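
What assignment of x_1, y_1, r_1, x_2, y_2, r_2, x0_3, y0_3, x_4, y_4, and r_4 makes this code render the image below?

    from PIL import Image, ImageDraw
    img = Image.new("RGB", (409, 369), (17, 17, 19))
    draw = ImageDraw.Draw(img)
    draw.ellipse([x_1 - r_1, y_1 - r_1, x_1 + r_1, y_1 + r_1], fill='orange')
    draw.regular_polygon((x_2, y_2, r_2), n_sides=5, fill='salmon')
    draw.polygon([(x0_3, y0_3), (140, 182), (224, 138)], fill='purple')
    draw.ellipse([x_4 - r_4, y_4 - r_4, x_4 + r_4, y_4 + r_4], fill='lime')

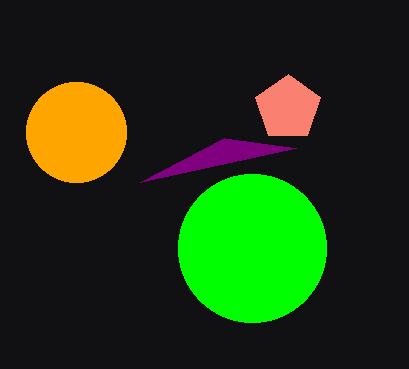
x_1 = 76
y_1 = 132
r_1 = 50
x_2 = 288
y_2 = 108
r_2 = 34
x0_3 = 296
y0_3 = 148
x_4 = 252
y_4 = 248
r_4 = 74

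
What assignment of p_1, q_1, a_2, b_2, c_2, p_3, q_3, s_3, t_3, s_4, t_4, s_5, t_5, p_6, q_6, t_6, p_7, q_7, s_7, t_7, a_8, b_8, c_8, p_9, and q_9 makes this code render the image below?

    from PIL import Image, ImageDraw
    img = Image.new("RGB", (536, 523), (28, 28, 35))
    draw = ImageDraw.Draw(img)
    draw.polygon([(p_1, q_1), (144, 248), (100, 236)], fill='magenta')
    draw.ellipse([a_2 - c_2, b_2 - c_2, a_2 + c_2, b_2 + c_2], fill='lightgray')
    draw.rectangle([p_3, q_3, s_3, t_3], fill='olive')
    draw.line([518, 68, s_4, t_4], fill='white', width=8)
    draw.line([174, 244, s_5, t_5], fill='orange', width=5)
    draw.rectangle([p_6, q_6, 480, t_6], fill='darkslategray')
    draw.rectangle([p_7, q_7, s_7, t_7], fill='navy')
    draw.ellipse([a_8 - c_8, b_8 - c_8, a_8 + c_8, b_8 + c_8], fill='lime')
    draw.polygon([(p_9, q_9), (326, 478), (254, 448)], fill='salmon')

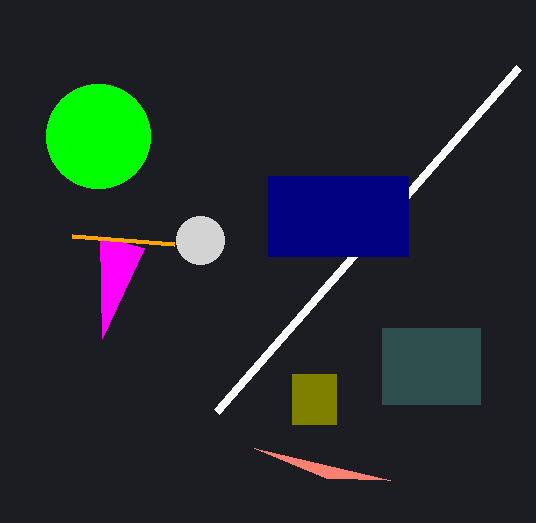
p_1 = 102; q_1 = 338; a_2 = 200; b_2 = 240; c_2 = 24; p_3 = 292; q_3 = 374; s_3 = 336; t_3 = 424; s_4 = 216; t_4 = 412; s_5 = 72; t_5 = 236; p_6 = 382; q_6 = 328; t_6 = 404; p_7 = 268; q_7 = 176; s_7 = 408; t_7 = 256; a_8 = 98; b_8 = 136; c_8 = 52; p_9 = 390; q_9 = 480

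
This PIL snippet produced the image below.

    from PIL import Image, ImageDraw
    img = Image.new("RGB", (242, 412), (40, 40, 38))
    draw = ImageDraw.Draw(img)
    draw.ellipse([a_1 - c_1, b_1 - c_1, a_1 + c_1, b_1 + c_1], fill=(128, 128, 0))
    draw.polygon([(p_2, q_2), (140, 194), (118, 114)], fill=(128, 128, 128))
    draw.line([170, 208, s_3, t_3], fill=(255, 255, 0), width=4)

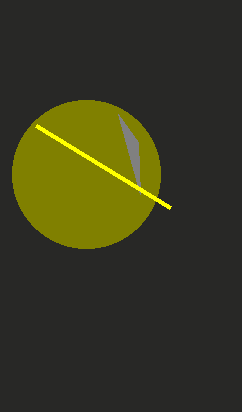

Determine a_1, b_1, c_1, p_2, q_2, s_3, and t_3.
a_1 = 86; b_1 = 174; c_1 = 74; p_2 = 138; q_2 = 142; s_3 = 36; t_3 = 126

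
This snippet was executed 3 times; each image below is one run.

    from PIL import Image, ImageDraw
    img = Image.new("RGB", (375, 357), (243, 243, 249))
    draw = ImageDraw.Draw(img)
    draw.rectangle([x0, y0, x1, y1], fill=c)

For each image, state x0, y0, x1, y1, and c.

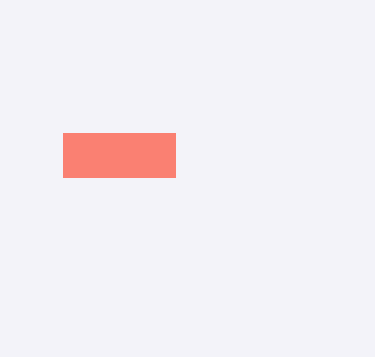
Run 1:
x0 = 63, y0 = 133, x1 = 175, y1 = 177, c = 'salmon'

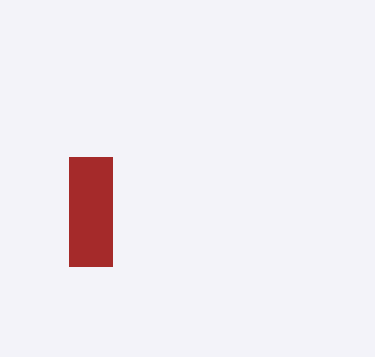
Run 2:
x0 = 69, y0 = 157, x1 = 112, y1 = 266, c = 'brown'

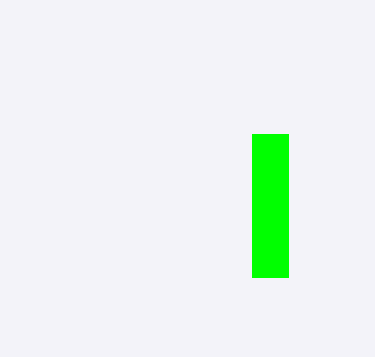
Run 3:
x0 = 252; y0 = 134; x1 = 288; y1 = 277; c = 'lime'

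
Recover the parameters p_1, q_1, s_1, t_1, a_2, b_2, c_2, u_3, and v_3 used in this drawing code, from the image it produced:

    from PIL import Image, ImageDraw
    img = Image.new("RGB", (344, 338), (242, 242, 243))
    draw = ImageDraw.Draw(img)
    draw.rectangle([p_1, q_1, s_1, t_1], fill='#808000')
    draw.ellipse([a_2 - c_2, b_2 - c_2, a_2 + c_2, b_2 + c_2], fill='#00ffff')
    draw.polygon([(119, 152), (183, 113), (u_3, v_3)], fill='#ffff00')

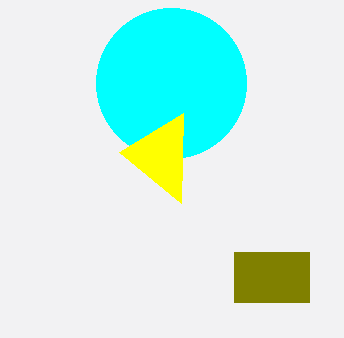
p_1 = 234, q_1 = 252, s_1 = 309, t_1 = 302, a_2 = 171, b_2 = 83, c_2 = 75, u_3 = 181, v_3 = 203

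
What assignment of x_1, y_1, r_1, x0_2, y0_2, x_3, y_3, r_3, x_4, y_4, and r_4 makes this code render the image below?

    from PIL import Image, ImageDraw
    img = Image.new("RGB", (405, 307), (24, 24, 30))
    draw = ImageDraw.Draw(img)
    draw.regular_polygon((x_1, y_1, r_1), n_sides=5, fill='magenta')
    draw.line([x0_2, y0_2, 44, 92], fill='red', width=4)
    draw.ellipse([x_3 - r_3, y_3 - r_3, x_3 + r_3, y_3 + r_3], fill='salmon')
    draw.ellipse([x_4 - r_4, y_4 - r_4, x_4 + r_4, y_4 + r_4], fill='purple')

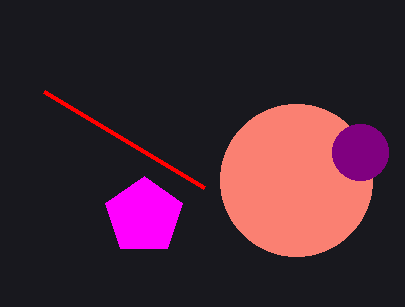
x_1 = 144, y_1 = 216, r_1 = 40, x0_2 = 204, y0_2 = 188, x_3 = 296, y_3 = 180, r_3 = 76, x_4 = 360, y_4 = 152, r_4 = 28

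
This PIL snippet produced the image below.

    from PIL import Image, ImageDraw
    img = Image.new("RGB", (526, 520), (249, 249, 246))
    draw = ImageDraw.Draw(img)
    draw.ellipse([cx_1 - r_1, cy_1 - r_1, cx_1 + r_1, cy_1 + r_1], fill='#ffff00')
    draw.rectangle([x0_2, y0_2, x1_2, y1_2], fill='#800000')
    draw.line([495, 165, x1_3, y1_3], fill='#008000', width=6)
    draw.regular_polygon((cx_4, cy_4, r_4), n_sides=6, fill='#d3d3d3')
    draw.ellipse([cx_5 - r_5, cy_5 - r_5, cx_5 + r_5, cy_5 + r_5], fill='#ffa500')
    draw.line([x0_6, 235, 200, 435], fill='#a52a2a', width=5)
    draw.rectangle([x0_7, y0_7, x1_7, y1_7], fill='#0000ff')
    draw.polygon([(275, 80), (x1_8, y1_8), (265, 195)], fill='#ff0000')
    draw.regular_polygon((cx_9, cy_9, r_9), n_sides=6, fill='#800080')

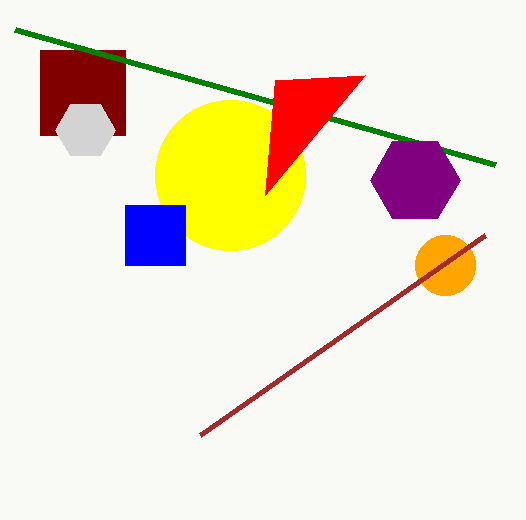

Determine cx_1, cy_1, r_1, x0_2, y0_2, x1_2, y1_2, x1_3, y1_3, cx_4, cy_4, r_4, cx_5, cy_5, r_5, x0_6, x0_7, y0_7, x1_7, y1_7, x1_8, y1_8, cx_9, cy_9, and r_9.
cx_1 = 230
cy_1 = 175
r_1 = 75
x0_2 = 40
y0_2 = 50
x1_2 = 125
y1_2 = 135
x1_3 = 15
y1_3 = 30
cx_4 = 85
cy_4 = 130
r_4 = 30
cx_5 = 445
cy_5 = 265
r_5 = 30
x0_6 = 485
x0_7 = 125
y0_7 = 205
x1_7 = 185
y1_7 = 265
x1_8 = 365
y1_8 = 75
cx_9 = 415
cy_9 = 180
r_9 = 45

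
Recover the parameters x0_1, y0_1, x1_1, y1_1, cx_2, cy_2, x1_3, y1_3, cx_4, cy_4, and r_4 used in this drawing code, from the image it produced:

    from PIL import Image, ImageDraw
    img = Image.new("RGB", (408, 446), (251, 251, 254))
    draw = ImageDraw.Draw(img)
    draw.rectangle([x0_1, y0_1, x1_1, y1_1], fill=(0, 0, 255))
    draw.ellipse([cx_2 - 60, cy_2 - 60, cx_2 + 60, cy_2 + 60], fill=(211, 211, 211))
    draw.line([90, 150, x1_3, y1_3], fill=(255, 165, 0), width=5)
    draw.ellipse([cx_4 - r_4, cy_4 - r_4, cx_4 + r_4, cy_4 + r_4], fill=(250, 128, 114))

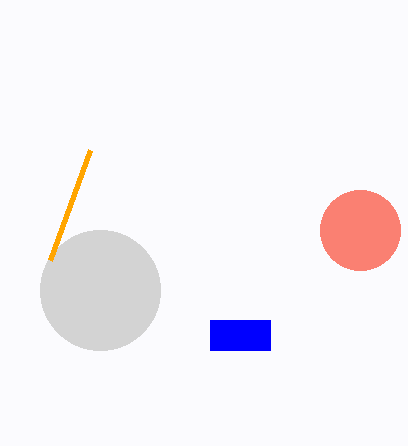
x0_1 = 210; y0_1 = 320; x1_1 = 270; y1_1 = 350; cx_2 = 100; cy_2 = 290; x1_3 = 50; y1_3 = 260; cx_4 = 360; cy_4 = 230; r_4 = 40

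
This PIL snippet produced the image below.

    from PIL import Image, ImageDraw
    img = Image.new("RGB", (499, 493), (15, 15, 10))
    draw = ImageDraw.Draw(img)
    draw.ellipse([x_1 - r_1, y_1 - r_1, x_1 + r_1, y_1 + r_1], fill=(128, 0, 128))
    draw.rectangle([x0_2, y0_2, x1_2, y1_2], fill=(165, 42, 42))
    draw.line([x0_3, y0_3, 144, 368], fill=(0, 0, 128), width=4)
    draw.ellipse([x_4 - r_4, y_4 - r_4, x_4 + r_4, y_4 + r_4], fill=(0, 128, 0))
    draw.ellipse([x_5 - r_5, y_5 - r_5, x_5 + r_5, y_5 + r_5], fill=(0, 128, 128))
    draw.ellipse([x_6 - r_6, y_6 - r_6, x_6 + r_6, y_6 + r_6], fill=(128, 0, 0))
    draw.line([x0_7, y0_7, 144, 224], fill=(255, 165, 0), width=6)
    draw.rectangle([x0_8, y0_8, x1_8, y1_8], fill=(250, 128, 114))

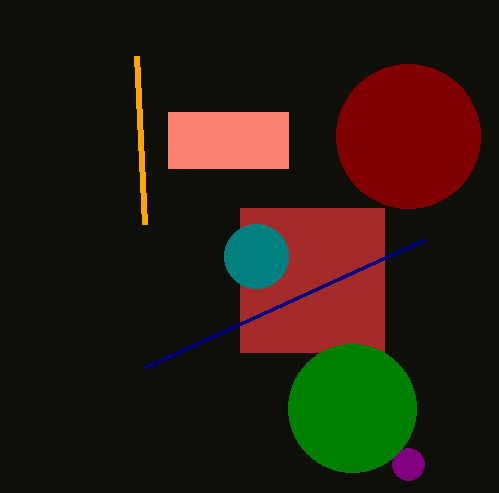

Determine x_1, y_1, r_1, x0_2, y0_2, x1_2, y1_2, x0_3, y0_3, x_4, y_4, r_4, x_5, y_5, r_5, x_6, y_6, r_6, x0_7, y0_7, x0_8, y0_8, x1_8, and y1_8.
x_1 = 408, y_1 = 464, r_1 = 16, x0_2 = 240, y0_2 = 208, x1_2 = 384, y1_2 = 352, x0_3 = 424, y0_3 = 240, x_4 = 352, y_4 = 408, r_4 = 64, x_5 = 256, y_5 = 256, r_5 = 32, x_6 = 408, y_6 = 136, r_6 = 72, x0_7 = 136, y0_7 = 56, x0_8 = 168, y0_8 = 112, x1_8 = 288, y1_8 = 168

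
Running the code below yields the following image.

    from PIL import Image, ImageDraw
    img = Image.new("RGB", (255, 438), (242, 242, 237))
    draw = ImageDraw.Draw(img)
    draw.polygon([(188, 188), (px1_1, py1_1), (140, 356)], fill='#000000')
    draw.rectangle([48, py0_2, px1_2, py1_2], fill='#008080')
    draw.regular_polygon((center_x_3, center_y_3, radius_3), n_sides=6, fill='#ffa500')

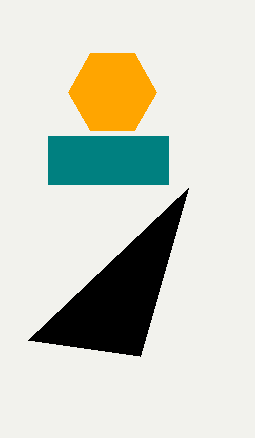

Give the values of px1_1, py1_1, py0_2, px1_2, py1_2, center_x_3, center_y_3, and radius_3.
px1_1 = 28
py1_1 = 340
py0_2 = 136
px1_2 = 168
py1_2 = 184
center_x_3 = 112
center_y_3 = 92
radius_3 = 44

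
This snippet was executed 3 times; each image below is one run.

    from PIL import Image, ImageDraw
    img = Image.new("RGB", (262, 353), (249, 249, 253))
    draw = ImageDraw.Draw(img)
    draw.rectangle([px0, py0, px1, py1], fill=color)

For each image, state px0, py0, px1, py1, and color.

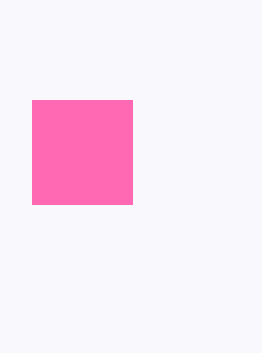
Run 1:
px0 = 32, py0 = 100, px1 = 132, py1 = 204, color = 'hotpink'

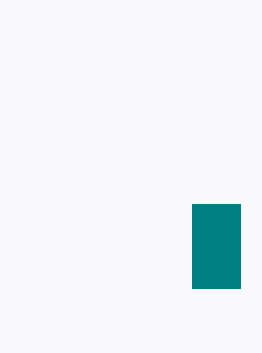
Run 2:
px0 = 192, py0 = 204, px1 = 240, py1 = 288, color = 'teal'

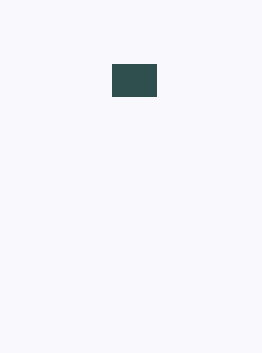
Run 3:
px0 = 112; py0 = 64; px1 = 156; py1 = 96; color = 'darkslategray'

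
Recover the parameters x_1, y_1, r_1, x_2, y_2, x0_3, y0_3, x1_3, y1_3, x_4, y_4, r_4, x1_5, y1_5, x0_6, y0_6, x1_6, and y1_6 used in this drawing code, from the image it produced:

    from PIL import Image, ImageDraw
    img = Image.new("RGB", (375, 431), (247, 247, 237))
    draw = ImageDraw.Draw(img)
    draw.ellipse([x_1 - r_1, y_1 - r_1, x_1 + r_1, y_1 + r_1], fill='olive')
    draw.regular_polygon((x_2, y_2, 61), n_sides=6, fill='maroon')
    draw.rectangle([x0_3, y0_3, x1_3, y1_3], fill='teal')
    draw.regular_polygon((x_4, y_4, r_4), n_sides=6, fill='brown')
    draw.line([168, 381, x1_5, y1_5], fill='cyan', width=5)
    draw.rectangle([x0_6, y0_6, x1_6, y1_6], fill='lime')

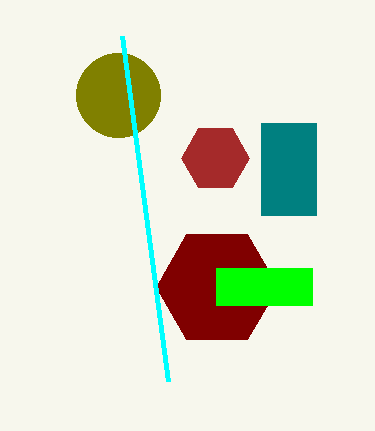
x_1 = 118, y_1 = 95, r_1 = 42, x_2 = 217, y_2 = 287, x0_3 = 261, y0_3 = 123, x1_3 = 316, y1_3 = 215, x_4 = 215, y_4 = 158, r_4 = 34, x1_5 = 122, y1_5 = 36, x0_6 = 216, y0_6 = 268, x1_6 = 312, y1_6 = 305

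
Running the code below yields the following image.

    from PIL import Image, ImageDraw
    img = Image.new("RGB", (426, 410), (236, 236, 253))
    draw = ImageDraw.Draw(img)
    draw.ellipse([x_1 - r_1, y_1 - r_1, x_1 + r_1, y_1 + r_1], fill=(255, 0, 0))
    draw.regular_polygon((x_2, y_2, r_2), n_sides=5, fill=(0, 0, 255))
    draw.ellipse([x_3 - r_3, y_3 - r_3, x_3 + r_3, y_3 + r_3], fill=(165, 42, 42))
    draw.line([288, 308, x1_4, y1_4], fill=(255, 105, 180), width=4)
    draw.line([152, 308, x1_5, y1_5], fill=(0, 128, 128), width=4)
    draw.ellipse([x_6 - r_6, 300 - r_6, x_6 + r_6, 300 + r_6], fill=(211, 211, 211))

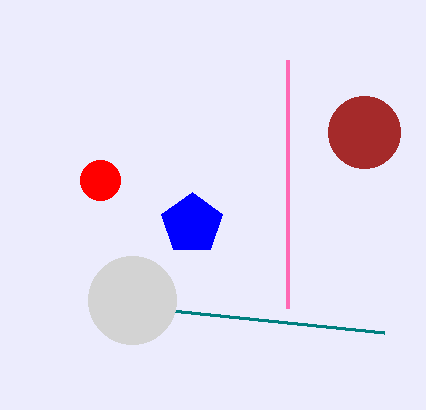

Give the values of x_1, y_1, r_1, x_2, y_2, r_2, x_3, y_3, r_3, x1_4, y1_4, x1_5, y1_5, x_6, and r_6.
x_1 = 100; y_1 = 180; r_1 = 20; x_2 = 192; y_2 = 224; r_2 = 32; x_3 = 364; y_3 = 132; r_3 = 36; x1_4 = 288; y1_4 = 60; x1_5 = 384; y1_5 = 332; x_6 = 132; r_6 = 44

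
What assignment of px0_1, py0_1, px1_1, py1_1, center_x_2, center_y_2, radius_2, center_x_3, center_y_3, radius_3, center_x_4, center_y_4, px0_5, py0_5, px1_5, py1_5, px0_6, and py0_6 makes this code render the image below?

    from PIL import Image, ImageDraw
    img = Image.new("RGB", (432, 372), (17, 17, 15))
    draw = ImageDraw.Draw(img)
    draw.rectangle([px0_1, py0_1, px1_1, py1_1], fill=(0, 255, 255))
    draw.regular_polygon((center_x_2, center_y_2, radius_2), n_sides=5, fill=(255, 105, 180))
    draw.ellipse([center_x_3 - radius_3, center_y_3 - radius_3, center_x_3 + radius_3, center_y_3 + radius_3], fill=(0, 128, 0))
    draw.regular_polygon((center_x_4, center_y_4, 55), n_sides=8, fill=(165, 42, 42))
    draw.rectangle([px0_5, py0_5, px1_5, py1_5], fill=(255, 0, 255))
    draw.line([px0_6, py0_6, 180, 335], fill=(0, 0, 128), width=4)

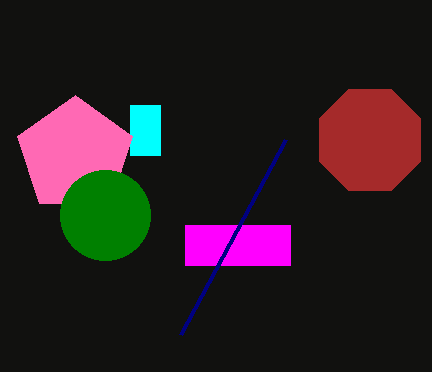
px0_1 = 130; py0_1 = 105; px1_1 = 160; py1_1 = 155; center_x_2 = 75; center_y_2 = 155; radius_2 = 60; center_x_3 = 105; center_y_3 = 215; radius_3 = 45; center_x_4 = 370; center_y_4 = 140; px0_5 = 185; py0_5 = 225; px1_5 = 290; py1_5 = 265; px0_6 = 285; py0_6 = 140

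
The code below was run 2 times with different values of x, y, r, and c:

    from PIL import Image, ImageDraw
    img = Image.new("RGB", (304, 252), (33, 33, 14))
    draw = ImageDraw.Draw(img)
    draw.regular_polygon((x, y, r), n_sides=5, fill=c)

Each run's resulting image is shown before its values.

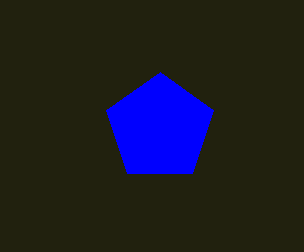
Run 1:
x = 160, y = 128, r = 56, c = 'blue'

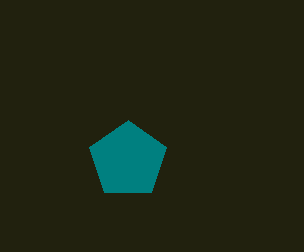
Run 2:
x = 128
y = 160
r = 40
c = 'teal'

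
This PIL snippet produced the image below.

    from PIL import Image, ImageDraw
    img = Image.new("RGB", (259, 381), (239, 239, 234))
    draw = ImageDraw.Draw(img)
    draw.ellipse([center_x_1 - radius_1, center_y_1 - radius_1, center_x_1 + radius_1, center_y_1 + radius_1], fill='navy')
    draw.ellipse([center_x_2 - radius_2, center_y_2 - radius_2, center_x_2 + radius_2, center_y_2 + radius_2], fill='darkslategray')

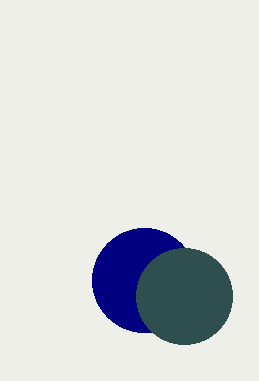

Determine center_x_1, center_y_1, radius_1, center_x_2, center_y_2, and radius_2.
center_x_1 = 144; center_y_1 = 280; radius_1 = 52; center_x_2 = 184; center_y_2 = 296; radius_2 = 48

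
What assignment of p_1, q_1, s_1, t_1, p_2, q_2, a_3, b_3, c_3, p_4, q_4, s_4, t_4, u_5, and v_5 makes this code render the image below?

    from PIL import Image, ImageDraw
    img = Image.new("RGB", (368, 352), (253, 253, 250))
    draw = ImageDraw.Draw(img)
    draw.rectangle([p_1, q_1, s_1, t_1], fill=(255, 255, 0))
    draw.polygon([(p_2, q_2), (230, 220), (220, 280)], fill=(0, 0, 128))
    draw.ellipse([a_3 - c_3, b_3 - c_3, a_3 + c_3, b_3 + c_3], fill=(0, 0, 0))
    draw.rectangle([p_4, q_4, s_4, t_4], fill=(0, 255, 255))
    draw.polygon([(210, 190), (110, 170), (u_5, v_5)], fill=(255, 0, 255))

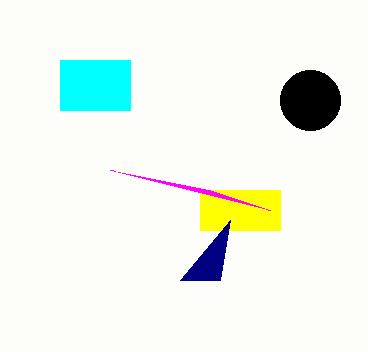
p_1 = 200; q_1 = 190; s_1 = 280; t_1 = 230; p_2 = 180; q_2 = 280; a_3 = 310; b_3 = 100; c_3 = 30; p_4 = 60; q_4 = 60; s_4 = 130; t_4 = 110; u_5 = 270; v_5 = 210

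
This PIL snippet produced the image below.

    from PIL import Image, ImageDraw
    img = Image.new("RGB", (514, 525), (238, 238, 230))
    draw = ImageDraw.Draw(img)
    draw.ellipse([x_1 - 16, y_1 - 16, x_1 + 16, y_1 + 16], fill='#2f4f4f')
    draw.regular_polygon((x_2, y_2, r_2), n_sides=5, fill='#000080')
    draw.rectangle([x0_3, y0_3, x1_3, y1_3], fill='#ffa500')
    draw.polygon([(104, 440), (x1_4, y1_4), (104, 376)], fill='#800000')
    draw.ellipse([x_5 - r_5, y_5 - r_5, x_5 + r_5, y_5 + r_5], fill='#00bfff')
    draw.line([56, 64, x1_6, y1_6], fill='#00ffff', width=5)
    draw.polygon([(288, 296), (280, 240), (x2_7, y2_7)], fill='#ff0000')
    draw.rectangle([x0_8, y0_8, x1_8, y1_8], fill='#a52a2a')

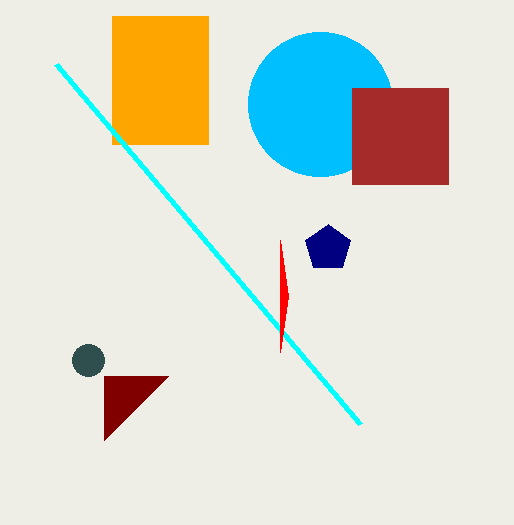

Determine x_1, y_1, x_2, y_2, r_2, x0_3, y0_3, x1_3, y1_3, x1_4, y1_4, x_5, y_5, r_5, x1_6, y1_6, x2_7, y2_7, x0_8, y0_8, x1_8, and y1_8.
x_1 = 88
y_1 = 360
x_2 = 328
y_2 = 248
r_2 = 24
x0_3 = 112
y0_3 = 16
x1_3 = 208
y1_3 = 144
x1_4 = 168
y1_4 = 376
x_5 = 320
y_5 = 104
r_5 = 72
x1_6 = 360
y1_6 = 424
x2_7 = 280
y2_7 = 352
x0_8 = 352
y0_8 = 88
x1_8 = 448
y1_8 = 184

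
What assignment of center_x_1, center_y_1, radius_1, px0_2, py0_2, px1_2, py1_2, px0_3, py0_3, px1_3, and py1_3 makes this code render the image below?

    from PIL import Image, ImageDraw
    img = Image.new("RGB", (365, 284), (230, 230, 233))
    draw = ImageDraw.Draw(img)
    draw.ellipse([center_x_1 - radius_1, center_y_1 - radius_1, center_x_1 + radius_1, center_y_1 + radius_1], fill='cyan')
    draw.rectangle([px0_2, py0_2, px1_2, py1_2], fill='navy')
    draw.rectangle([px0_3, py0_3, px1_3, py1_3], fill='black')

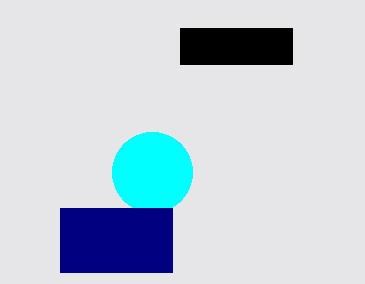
center_x_1 = 152, center_y_1 = 172, radius_1 = 40, px0_2 = 60, py0_2 = 208, px1_2 = 172, py1_2 = 272, px0_3 = 180, py0_3 = 28, px1_3 = 292, py1_3 = 64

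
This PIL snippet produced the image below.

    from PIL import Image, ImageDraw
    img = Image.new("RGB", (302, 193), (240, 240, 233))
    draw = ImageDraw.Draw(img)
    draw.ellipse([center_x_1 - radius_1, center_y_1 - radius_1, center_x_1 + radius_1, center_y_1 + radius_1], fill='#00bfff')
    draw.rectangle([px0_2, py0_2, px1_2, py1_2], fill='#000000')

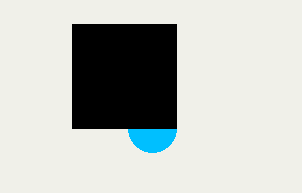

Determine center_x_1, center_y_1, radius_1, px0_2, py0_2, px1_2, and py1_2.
center_x_1 = 152, center_y_1 = 128, radius_1 = 24, px0_2 = 72, py0_2 = 24, px1_2 = 176, py1_2 = 128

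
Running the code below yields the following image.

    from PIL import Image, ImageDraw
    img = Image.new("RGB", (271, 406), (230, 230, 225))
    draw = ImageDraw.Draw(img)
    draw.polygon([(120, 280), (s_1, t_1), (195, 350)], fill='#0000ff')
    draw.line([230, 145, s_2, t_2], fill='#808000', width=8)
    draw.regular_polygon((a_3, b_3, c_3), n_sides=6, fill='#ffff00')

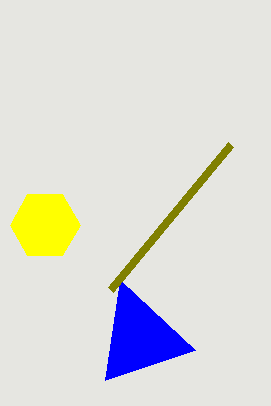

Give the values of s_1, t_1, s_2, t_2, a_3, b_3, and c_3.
s_1 = 105
t_1 = 380
s_2 = 110
t_2 = 290
a_3 = 45
b_3 = 225
c_3 = 35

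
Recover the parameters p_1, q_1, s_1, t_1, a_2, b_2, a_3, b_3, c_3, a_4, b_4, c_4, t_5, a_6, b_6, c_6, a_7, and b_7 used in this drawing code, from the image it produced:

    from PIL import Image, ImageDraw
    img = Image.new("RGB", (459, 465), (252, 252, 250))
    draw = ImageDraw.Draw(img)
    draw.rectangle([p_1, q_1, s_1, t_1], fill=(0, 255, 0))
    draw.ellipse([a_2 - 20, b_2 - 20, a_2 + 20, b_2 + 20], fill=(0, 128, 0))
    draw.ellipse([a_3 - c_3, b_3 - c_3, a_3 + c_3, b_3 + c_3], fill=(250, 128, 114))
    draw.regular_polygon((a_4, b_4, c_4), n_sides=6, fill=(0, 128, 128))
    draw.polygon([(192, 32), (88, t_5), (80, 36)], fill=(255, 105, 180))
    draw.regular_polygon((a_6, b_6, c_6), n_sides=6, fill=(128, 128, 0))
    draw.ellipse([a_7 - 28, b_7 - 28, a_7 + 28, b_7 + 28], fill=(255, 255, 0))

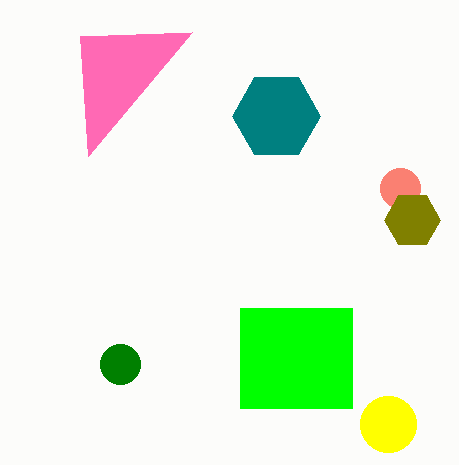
p_1 = 240; q_1 = 308; s_1 = 352; t_1 = 408; a_2 = 120; b_2 = 364; a_3 = 400; b_3 = 188; c_3 = 20; a_4 = 276; b_4 = 116; c_4 = 44; t_5 = 156; a_6 = 412; b_6 = 220; c_6 = 28; a_7 = 388; b_7 = 424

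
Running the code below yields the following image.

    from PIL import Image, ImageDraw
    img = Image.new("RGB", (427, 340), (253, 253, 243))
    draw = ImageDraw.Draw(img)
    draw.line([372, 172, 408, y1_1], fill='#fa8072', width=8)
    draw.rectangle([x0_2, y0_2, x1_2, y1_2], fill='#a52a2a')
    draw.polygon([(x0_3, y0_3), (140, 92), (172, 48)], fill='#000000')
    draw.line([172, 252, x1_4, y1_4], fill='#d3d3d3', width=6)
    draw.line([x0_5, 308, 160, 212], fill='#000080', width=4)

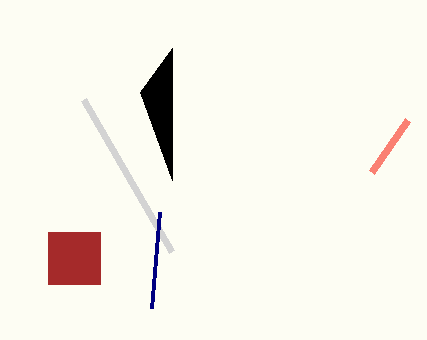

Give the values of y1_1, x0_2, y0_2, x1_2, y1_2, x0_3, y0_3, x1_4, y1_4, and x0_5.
y1_1 = 120, x0_2 = 48, y0_2 = 232, x1_2 = 100, y1_2 = 284, x0_3 = 172, y0_3 = 180, x1_4 = 84, y1_4 = 100, x0_5 = 152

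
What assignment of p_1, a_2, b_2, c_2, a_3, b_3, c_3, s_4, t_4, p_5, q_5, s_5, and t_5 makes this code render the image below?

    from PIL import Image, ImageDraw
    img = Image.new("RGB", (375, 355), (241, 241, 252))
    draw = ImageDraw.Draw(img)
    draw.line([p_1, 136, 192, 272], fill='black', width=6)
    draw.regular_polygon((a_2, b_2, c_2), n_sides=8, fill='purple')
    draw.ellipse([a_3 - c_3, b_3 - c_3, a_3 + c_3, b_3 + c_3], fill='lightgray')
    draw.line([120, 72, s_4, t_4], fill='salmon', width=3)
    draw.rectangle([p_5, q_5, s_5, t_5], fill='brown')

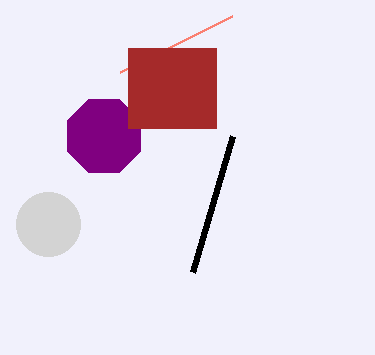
p_1 = 232, a_2 = 104, b_2 = 136, c_2 = 40, a_3 = 48, b_3 = 224, c_3 = 32, s_4 = 232, t_4 = 16, p_5 = 128, q_5 = 48, s_5 = 216, t_5 = 128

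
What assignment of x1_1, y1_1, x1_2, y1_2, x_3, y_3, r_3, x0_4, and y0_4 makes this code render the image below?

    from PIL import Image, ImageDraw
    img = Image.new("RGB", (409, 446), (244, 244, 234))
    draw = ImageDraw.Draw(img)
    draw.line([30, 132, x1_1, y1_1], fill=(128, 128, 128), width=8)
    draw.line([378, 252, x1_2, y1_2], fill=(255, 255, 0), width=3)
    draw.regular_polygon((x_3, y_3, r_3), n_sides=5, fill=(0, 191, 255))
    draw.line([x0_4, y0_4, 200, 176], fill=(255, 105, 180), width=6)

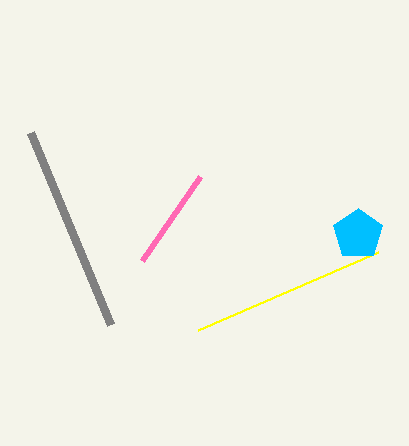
x1_1 = 110, y1_1 = 324, x1_2 = 198, y1_2 = 330, x_3 = 358, y_3 = 234, r_3 = 26, x0_4 = 142, y0_4 = 260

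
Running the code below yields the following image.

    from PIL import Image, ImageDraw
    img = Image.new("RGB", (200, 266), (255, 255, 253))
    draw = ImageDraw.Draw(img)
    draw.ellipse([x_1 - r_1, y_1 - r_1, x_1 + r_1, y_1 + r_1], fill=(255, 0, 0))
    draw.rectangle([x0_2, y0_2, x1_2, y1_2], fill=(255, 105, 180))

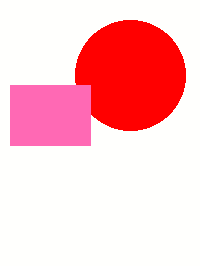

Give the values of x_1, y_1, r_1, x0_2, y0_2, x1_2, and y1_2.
x_1 = 130; y_1 = 75; r_1 = 55; x0_2 = 10; y0_2 = 85; x1_2 = 90; y1_2 = 145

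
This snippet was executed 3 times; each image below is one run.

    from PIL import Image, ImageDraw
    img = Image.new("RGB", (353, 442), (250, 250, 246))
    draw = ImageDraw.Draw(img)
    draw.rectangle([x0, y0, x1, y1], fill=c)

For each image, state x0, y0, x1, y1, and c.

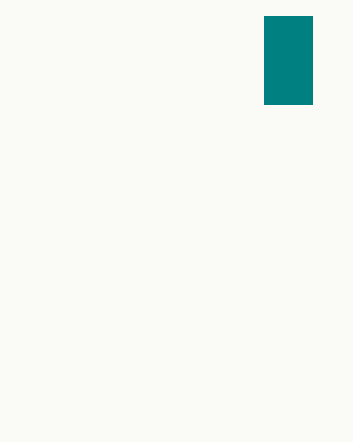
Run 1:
x0 = 264, y0 = 16, x1 = 312, y1 = 104, c = 'teal'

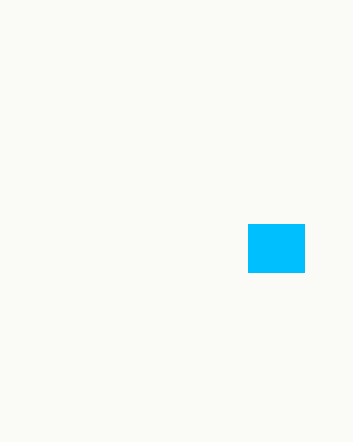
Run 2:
x0 = 248
y0 = 224
x1 = 304
y1 = 272
c = 'deepskyblue'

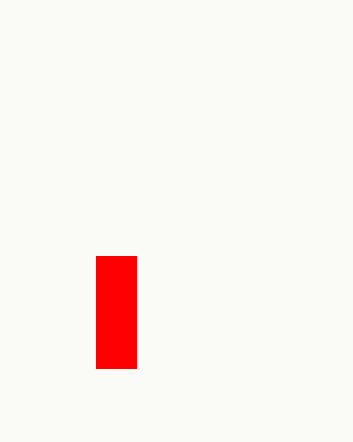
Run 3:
x0 = 96, y0 = 256, x1 = 136, y1 = 368, c = 'red'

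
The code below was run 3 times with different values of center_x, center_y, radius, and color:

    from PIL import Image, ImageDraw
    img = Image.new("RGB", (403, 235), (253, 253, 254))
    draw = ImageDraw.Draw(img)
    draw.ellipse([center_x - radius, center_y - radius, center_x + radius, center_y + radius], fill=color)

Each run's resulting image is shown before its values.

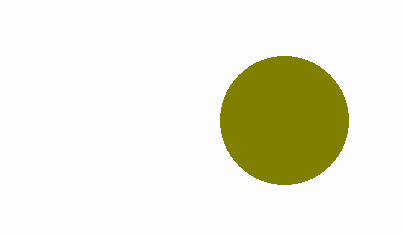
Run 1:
center_x = 284; center_y = 120; radius = 64; color = 'olive'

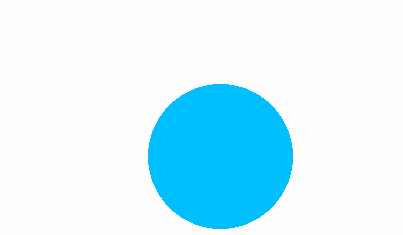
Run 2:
center_x = 220
center_y = 156
radius = 72
color = 'deepskyblue'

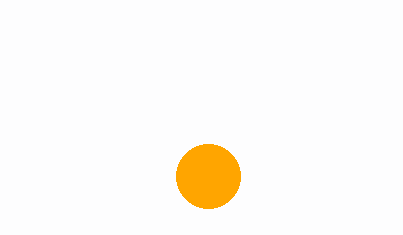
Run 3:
center_x = 208; center_y = 176; radius = 32; color = 'orange'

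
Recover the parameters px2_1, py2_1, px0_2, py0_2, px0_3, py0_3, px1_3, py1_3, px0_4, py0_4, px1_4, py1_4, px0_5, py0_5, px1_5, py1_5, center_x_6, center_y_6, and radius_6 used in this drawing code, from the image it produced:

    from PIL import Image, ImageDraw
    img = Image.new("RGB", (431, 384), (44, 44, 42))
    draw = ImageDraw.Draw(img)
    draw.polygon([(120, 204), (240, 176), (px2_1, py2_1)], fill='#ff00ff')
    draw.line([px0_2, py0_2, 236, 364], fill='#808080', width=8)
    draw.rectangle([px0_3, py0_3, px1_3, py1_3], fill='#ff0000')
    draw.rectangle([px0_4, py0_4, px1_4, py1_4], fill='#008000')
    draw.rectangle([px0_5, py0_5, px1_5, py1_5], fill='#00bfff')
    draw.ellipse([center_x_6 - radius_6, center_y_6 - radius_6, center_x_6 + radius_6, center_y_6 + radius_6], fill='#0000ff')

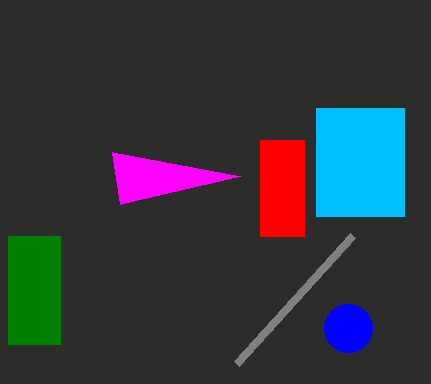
px2_1 = 112
py2_1 = 152
px0_2 = 352
py0_2 = 236
px0_3 = 260
py0_3 = 140
px1_3 = 304
py1_3 = 236
px0_4 = 8
py0_4 = 236
px1_4 = 60
py1_4 = 344
px0_5 = 316
py0_5 = 108
px1_5 = 404
py1_5 = 216
center_x_6 = 348
center_y_6 = 328
radius_6 = 24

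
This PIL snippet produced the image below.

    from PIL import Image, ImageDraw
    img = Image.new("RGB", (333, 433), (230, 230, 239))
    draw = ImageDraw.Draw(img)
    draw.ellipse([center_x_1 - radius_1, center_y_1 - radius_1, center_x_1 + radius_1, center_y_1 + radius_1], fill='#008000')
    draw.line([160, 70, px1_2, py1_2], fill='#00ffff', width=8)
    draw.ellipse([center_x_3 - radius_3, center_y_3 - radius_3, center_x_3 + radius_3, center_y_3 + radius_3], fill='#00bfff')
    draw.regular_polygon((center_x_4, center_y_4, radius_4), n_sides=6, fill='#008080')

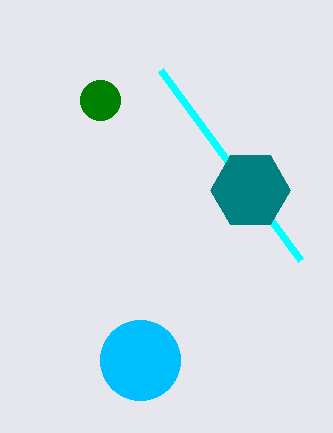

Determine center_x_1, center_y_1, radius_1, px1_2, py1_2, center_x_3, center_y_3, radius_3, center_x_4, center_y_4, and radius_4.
center_x_1 = 100; center_y_1 = 100; radius_1 = 20; px1_2 = 300; py1_2 = 260; center_x_3 = 140; center_y_3 = 360; radius_3 = 40; center_x_4 = 250; center_y_4 = 190; radius_4 = 40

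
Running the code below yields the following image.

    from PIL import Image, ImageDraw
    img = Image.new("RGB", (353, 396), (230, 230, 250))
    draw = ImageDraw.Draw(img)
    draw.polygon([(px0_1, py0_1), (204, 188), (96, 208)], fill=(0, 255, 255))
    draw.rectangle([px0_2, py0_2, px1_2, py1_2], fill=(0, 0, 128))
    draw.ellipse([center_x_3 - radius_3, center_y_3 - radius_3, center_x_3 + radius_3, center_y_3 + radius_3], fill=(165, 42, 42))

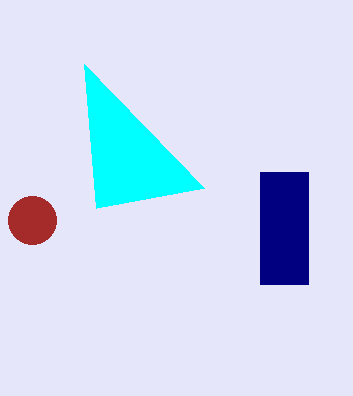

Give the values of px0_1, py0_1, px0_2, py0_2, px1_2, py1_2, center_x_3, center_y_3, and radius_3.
px0_1 = 84
py0_1 = 64
px0_2 = 260
py0_2 = 172
px1_2 = 308
py1_2 = 284
center_x_3 = 32
center_y_3 = 220
radius_3 = 24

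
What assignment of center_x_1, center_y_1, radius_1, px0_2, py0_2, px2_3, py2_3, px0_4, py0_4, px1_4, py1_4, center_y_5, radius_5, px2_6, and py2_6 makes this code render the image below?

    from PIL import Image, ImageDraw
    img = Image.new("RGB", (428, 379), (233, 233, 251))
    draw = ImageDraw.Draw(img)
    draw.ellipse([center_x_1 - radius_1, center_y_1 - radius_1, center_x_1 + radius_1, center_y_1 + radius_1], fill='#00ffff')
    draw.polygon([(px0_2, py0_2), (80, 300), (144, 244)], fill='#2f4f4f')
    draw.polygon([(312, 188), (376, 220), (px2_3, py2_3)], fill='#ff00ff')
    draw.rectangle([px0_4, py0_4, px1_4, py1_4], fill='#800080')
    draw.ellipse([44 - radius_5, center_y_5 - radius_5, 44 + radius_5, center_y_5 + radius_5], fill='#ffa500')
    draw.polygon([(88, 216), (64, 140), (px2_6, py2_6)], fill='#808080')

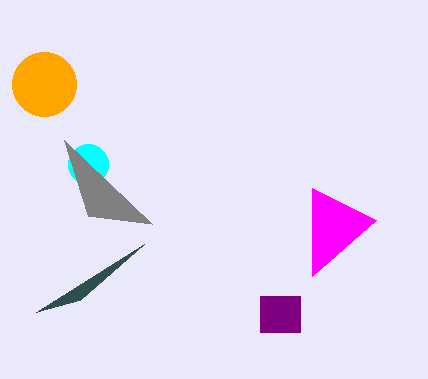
center_x_1 = 88
center_y_1 = 164
radius_1 = 20
px0_2 = 36
py0_2 = 312
px2_3 = 312
py2_3 = 276
px0_4 = 260
py0_4 = 296
px1_4 = 300
py1_4 = 332
center_y_5 = 84
radius_5 = 32
px2_6 = 152
py2_6 = 224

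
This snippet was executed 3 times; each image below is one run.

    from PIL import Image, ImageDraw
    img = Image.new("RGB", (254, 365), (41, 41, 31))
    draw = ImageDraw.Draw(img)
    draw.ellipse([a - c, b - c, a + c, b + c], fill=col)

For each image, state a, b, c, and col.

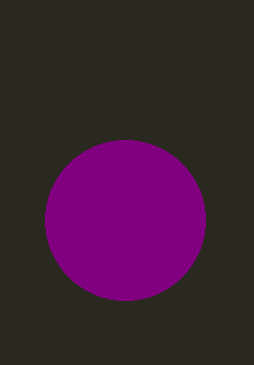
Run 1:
a = 125, b = 220, c = 80, col = 'purple'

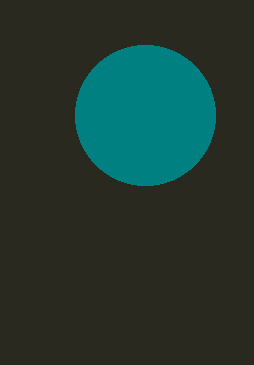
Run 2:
a = 145
b = 115
c = 70
col = 'teal'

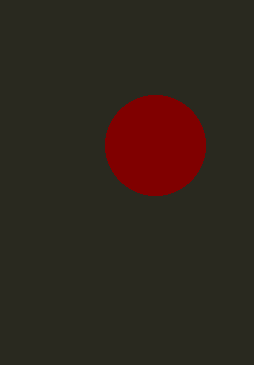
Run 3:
a = 155, b = 145, c = 50, col = 'maroon'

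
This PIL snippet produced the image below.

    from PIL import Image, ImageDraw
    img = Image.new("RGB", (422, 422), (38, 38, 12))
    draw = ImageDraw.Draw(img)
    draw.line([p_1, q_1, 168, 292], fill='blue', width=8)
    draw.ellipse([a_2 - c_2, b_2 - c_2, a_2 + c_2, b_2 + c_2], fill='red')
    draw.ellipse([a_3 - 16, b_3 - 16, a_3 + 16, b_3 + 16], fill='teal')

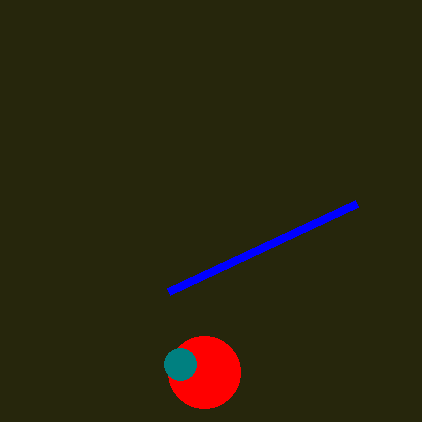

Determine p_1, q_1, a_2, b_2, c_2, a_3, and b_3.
p_1 = 356; q_1 = 204; a_2 = 204; b_2 = 372; c_2 = 36; a_3 = 180; b_3 = 364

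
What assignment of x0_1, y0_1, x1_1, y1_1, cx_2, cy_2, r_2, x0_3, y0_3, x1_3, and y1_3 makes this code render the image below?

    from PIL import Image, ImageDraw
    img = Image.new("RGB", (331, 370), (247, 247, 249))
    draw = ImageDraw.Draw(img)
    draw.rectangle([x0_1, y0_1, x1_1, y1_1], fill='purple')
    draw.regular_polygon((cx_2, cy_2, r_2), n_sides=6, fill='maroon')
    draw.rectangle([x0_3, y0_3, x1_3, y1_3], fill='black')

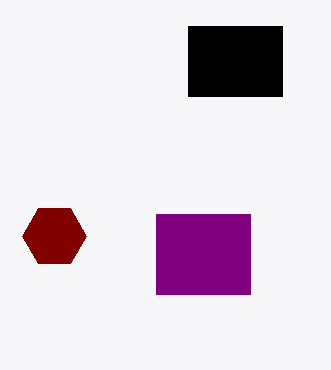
x0_1 = 156; y0_1 = 214; x1_1 = 250; y1_1 = 294; cx_2 = 54; cy_2 = 236; r_2 = 32; x0_3 = 188; y0_3 = 26; x1_3 = 282; y1_3 = 96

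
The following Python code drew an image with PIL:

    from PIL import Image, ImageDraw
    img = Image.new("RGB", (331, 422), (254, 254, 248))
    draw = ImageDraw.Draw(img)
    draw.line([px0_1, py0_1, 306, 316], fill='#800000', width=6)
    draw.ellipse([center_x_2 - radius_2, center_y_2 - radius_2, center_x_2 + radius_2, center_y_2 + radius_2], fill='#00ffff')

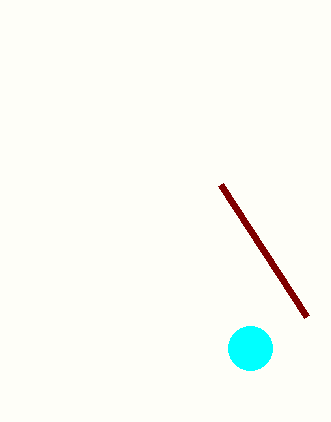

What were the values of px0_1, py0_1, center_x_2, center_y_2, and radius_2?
px0_1 = 220; py0_1 = 184; center_x_2 = 250; center_y_2 = 348; radius_2 = 22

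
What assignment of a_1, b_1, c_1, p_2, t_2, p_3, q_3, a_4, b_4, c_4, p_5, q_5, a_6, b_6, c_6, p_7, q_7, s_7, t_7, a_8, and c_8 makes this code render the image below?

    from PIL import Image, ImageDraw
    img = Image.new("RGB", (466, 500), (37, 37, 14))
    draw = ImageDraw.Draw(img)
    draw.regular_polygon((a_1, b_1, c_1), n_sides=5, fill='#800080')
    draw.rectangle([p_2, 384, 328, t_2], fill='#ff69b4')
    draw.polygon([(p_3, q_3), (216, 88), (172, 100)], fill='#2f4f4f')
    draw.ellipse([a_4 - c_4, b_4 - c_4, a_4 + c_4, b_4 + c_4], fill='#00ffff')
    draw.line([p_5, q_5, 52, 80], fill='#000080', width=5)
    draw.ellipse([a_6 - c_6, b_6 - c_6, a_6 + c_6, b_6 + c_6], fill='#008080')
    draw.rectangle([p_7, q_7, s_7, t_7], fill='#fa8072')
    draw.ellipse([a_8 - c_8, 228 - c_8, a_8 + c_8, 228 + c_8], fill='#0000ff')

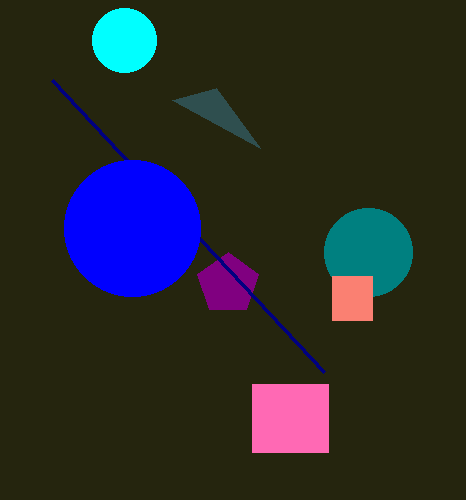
a_1 = 228; b_1 = 284; c_1 = 32; p_2 = 252; t_2 = 452; p_3 = 260; q_3 = 148; a_4 = 124; b_4 = 40; c_4 = 32; p_5 = 324; q_5 = 372; a_6 = 368; b_6 = 252; c_6 = 44; p_7 = 332; q_7 = 276; s_7 = 372; t_7 = 320; a_8 = 132; c_8 = 68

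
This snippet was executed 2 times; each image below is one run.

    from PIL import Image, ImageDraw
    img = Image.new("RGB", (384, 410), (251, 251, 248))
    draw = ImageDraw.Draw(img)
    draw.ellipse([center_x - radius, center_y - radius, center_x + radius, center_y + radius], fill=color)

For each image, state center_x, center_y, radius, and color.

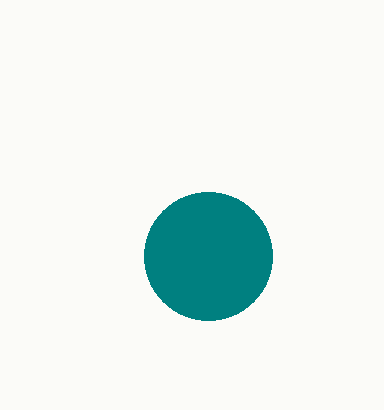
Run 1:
center_x = 208, center_y = 256, radius = 64, color = 'teal'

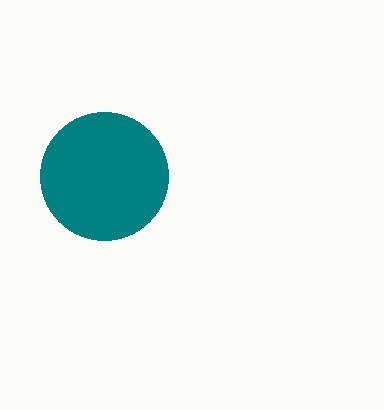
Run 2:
center_x = 104, center_y = 176, radius = 64, color = 'teal'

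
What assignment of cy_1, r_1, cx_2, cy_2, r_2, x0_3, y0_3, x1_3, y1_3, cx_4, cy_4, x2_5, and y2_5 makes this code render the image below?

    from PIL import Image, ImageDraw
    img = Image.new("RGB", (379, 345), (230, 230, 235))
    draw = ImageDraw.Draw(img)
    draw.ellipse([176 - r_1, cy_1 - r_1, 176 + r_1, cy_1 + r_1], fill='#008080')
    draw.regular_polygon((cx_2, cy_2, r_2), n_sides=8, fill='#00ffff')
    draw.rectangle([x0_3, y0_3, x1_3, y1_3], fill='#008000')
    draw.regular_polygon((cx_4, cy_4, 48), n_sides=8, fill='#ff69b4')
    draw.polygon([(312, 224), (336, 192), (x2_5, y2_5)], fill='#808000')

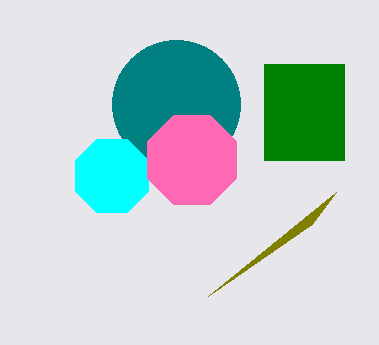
cy_1 = 104, r_1 = 64, cx_2 = 112, cy_2 = 176, r_2 = 40, x0_3 = 264, y0_3 = 64, x1_3 = 344, y1_3 = 160, cx_4 = 192, cy_4 = 160, x2_5 = 208, y2_5 = 296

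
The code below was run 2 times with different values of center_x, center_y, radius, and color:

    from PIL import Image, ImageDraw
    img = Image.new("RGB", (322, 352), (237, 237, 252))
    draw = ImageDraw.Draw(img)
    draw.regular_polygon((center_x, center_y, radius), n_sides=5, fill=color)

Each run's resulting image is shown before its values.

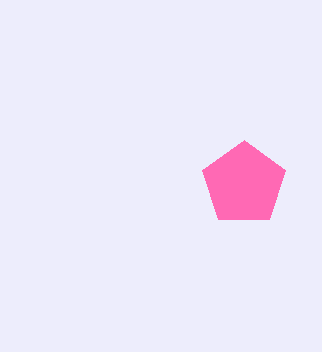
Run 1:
center_x = 244, center_y = 184, radius = 44, color = 'hotpink'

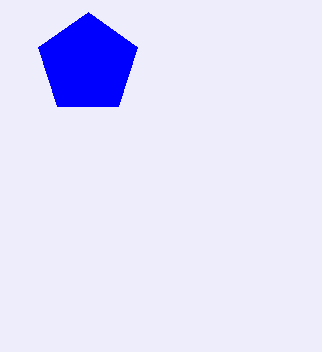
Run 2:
center_x = 88
center_y = 64
radius = 52
color = 'blue'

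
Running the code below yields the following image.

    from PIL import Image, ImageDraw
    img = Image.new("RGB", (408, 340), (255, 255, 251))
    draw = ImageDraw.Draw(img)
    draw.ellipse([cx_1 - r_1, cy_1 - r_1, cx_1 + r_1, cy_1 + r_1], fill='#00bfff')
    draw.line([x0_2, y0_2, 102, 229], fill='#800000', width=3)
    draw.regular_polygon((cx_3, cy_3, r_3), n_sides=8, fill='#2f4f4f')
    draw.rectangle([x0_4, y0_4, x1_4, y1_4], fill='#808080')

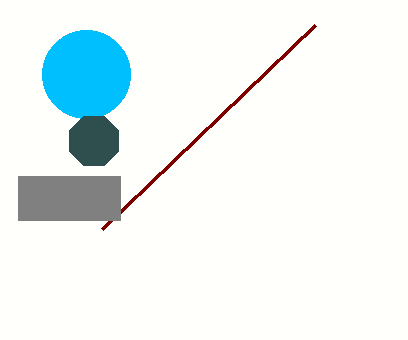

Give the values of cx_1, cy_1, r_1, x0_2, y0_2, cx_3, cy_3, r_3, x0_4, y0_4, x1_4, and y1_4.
cx_1 = 86, cy_1 = 74, r_1 = 44, x0_2 = 315, y0_2 = 25, cx_3 = 94, cy_3 = 141, r_3 = 27, x0_4 = 18, y0_4 = 176, x1_4 = 120, y1_4 = 220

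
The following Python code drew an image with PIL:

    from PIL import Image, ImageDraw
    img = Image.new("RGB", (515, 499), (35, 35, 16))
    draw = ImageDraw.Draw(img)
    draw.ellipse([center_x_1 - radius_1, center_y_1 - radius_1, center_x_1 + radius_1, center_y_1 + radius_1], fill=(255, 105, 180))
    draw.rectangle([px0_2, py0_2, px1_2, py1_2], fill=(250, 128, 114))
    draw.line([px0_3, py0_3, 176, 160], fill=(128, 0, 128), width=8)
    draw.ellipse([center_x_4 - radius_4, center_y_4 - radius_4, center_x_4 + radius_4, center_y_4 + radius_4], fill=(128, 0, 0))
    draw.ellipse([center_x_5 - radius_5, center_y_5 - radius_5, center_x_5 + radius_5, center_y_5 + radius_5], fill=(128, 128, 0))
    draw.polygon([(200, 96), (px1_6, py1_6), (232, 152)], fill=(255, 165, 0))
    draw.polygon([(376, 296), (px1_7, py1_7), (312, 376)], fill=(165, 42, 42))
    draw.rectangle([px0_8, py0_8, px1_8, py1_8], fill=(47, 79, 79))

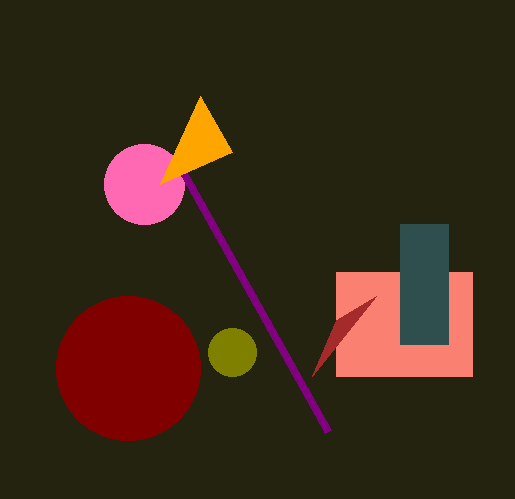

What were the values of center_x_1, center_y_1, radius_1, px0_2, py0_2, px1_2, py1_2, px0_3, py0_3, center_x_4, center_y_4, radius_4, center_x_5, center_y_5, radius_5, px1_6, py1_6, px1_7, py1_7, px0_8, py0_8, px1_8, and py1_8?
center_x_1 = 144
center_y_1 = 184
radius_1 = 40
px0_2 = 336
py0_2 = 272
px1_2 = 472
py1_2 = 376
px0_3 = 328
py0_3 = 432
center_x_4 = 128
center_y_4 = 368
radius_4 = 72
center_x_5 = 232
center_y_5 = 352
radius_5 = 24
px1_6 = 160
py1_6 = 184
px1_7 = 336
py1_7 = 320
px0_8 = 400
py0_8 = 224
px1_8 = 448
py1_8 = 344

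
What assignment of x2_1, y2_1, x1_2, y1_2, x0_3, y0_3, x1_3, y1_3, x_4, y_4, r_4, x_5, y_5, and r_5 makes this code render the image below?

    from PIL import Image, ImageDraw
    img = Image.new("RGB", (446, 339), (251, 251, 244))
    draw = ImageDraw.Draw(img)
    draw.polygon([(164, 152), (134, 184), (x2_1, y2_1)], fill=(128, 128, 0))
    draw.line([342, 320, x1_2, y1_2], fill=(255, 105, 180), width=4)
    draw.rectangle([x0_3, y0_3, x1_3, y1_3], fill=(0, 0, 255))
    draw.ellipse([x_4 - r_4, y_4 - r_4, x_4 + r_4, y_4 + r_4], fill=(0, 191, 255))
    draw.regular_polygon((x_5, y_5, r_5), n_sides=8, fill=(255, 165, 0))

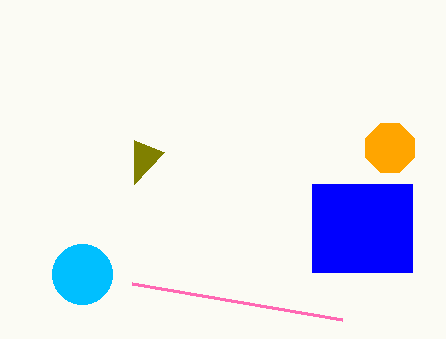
x2_1 = 134; y2_1 = 140; x1_2 = 132; y1_2 = 284; x0_3 = 312; y0_3 = 184; x1_3 = 412; y1_3 = 272; x_4 = 82; y_4 = 274; r_4 = 30; x_5 = 390; y_5 = 148; r_5 = 26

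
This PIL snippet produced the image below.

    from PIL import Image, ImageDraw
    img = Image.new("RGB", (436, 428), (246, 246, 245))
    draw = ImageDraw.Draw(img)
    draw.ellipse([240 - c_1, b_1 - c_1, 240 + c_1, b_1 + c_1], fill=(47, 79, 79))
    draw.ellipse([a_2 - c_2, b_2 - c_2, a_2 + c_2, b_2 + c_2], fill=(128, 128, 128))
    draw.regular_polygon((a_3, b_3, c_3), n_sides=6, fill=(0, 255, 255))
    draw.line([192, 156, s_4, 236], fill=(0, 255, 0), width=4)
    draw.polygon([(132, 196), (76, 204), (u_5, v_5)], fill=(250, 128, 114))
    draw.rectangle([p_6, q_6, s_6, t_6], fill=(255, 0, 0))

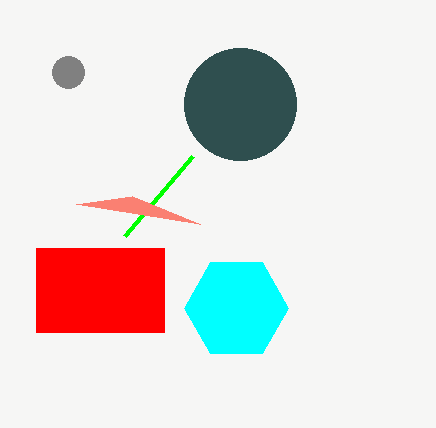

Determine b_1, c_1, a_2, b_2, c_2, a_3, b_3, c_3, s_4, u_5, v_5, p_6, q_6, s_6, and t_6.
b_1 = 104
c_1 = 56
a_2 = 68
b_2 = 72
c_2 = 16
a_3 = 236
b_3 = 308
c_3 = 52
s_4 = 124
u_5 = 200
v_5 = 224
p_6 = 36
q_6 = 248
s_6 = 164
t_6 = 332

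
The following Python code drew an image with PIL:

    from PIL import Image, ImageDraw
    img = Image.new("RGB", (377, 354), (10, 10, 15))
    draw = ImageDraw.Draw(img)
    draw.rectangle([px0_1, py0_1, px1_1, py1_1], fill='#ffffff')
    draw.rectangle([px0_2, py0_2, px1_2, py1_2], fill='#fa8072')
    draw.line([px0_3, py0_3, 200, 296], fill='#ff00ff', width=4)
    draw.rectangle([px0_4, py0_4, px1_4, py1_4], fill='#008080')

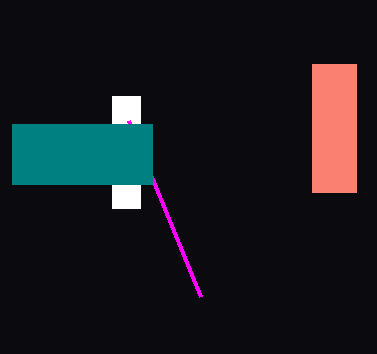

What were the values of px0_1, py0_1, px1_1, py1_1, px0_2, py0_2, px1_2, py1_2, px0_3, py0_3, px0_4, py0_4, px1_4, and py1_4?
px0_1 = 112; py0_1 = 96; px1_1 = 140; py1_1 = 208; px0_2 = 312; py0_2 = 64; px1_2 = 356; py1_2 = 192; px0_3 = 128; py0_3 = 120; px0_4 = 12; py0_4 = 124; px1_4 = 152; py1_4 = 184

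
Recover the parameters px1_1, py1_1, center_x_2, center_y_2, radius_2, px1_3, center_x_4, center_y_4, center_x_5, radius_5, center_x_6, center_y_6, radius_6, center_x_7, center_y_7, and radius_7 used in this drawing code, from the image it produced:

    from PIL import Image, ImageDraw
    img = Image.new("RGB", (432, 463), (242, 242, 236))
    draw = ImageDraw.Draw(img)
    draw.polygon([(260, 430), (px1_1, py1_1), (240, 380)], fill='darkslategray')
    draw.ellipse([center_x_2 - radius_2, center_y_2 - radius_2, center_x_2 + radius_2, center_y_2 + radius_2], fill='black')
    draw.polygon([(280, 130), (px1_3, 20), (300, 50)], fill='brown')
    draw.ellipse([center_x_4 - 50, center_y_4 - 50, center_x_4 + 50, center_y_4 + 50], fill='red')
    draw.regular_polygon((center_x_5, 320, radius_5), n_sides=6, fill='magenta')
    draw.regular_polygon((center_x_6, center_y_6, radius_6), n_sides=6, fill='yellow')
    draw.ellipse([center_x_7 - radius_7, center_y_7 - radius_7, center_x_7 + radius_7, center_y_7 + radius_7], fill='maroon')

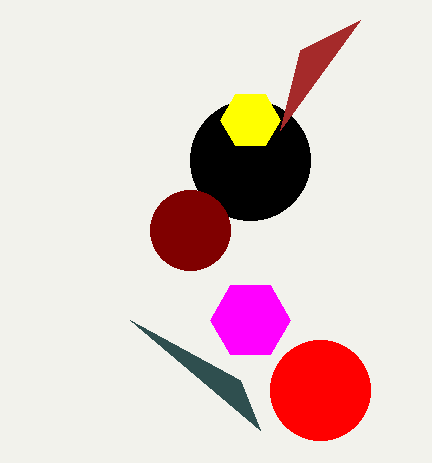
px1_1 = 130
py1_1 = 320
center_x_2 = 250
center_y_2 = 160
radius_2 = 60
px1_3 = 360
center_x_4 = 320
center_y_4 = 390
center_x_5 = 250
radius_5 = 40
center_x_6 = 250
center_y_6 = 120
radius_6 = 30
center_x_7 = 190
center_y_7 = 230
radius_7 = 40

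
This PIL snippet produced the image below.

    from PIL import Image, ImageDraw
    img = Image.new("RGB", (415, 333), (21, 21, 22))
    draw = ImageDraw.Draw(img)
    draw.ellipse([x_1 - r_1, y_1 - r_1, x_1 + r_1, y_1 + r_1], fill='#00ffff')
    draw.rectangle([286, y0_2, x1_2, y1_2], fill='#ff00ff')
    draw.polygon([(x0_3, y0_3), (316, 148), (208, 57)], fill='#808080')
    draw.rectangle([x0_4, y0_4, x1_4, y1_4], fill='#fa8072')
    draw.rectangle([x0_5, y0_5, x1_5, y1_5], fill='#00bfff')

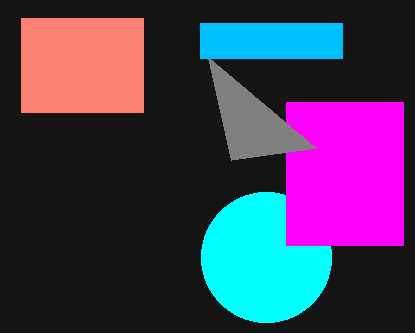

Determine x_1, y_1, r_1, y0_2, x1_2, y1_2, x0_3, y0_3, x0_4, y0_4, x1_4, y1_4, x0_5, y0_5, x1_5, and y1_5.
x_1 = 266; y_1 = 257; r_1 = 65; y0_2 = 102; x1_2 = 403; y1_2 = 245; x0_3 = 231; y0_3 = 160; x0_4 = 21; y0_4 = 18; x1_4 = 143; y1_4 = 112; x0_5 = 200; y0_5 = 23; x1_5 = 342; y1_5 = 58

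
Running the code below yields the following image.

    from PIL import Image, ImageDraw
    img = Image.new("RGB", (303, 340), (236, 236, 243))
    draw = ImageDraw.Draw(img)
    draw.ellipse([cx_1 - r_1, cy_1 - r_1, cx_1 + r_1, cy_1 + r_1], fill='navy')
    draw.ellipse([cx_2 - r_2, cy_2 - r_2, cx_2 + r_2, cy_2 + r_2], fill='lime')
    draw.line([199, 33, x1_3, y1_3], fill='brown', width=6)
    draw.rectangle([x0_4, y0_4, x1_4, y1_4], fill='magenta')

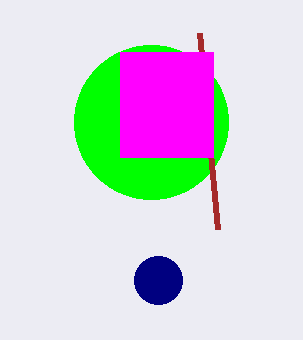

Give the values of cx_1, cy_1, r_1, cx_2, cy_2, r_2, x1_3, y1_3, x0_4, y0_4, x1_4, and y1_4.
cx_1 = 158
cy_1 = 280
r_1 = 24
cx_2 = 151
cy_2 = 122
r_2 = 77
x1_3 = 217
y1_3 = 229
x0_4 = 120
y0_4 = 52
x1_4 = 213
y1_4 = 157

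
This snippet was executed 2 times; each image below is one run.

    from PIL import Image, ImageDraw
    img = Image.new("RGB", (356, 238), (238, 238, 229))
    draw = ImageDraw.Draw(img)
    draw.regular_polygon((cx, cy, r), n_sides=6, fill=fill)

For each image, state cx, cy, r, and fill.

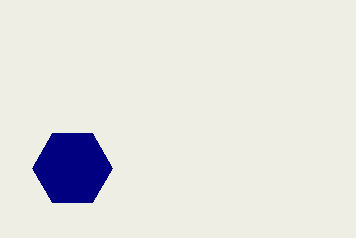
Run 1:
cx = 72
cy = 168
r = 40
fill = 'navy'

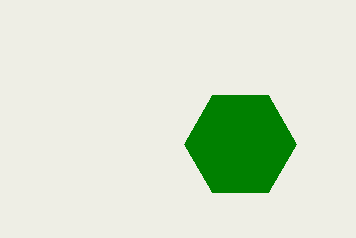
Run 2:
cx = 240
cy = 144
r = 56
fill = 'green'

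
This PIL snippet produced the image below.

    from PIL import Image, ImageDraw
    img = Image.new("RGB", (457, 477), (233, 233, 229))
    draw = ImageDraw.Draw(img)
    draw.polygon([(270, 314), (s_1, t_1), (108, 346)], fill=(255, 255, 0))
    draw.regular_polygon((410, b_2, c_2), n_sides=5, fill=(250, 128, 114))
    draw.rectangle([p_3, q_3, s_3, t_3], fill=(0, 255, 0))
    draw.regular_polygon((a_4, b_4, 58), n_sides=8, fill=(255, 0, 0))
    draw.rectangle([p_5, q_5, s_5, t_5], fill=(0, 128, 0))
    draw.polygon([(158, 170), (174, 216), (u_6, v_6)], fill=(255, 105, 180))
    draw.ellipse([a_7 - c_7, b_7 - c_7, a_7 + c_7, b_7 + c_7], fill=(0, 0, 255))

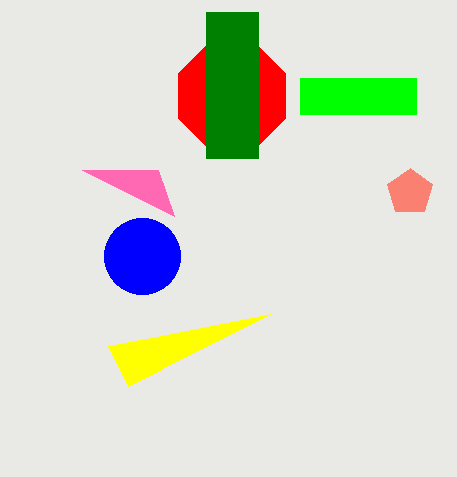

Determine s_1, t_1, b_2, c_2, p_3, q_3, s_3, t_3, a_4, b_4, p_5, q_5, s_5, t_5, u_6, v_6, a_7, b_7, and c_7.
s_1 = 128; t_1 = 386; b_2 = 192; c_2 = 24; p_3 = 300; q_3 = 78; s_3 = 416; t_3 = 114; a_4 = 232; b_4 = 96; p_5 = 206; q_5 = 12; s_5 = 258; t_5 = 158; u_6 = 82; v_6 = 170; a_7 = 142; b_7 = 256; c_7 = 38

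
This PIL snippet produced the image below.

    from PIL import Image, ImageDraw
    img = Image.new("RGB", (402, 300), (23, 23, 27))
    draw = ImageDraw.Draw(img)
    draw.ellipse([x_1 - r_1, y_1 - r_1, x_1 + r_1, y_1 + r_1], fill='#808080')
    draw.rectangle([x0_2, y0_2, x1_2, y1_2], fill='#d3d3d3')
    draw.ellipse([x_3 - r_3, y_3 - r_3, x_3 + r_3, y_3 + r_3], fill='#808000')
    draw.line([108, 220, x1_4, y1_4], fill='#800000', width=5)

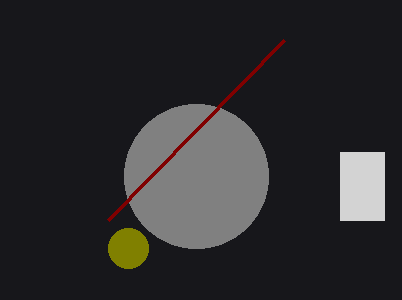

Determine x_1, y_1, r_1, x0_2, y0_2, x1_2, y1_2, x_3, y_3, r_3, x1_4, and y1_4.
x_1 = 196, y_1 = 176, r_1 = 72, x0_2 = 340, y0_2 = 152, x1_2 = 384, y1_2 = 220, x_3 = 128, y_3 = 248, r_3 = 20, x1_4 = 284, y1_4 = 40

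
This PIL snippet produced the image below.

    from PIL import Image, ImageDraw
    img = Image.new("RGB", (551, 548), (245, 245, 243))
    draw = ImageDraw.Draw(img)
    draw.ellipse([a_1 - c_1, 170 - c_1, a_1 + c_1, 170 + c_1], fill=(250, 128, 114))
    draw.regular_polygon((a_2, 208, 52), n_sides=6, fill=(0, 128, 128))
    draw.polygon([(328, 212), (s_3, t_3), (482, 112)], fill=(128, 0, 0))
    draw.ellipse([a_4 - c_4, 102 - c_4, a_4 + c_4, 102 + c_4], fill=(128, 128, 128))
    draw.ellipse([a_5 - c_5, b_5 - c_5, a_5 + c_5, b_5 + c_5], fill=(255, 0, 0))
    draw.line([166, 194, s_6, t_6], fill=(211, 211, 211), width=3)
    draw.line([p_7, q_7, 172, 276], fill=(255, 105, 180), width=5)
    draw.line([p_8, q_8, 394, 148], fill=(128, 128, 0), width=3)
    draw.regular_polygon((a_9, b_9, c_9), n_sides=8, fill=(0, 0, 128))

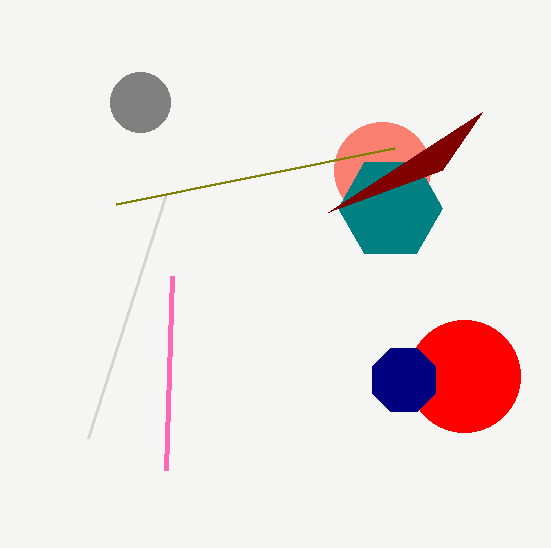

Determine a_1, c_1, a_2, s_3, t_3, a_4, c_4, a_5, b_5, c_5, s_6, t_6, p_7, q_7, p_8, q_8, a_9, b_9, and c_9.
a_1 = 382
c_1 = 48
a_2 = 390
s_3 = 442
t_3 = 170
a_4 = 140
c_4 = 30
a_5 = 464
b_5 = 376
c_5 = 56
s_6 = 88
t_6 = 438
p_7 = 166
q_7 = 470
p_8 = 116
q_8 = 204
a_9 = 404
b_9 = 380
c_9 = 34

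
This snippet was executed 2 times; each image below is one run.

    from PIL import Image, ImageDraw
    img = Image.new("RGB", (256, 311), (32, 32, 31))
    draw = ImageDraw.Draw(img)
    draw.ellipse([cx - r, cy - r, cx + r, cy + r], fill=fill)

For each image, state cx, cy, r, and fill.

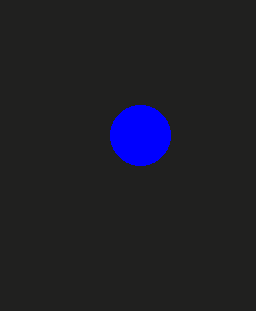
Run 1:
cx = 140, cy = 135, r = 30, fill = 'blue'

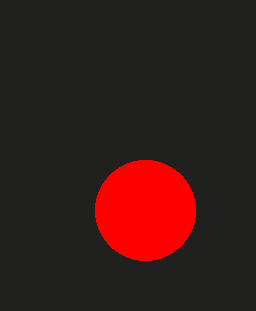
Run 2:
cx = 145; cy = 210; r = 50; fill = 'red'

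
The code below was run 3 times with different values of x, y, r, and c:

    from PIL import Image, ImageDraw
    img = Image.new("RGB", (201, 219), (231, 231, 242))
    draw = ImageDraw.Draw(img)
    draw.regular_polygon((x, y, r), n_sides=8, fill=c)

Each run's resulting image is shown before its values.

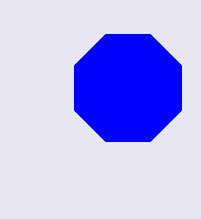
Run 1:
x = 128, y = 88, r = 58, c = 'blue'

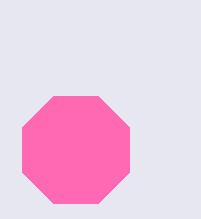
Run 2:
x = 76
y = 150
r = 58
c = 'hotpink'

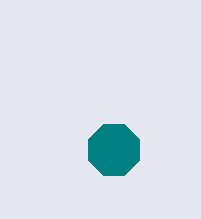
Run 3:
x = 114, y = 150, r = 28, c = 'teal'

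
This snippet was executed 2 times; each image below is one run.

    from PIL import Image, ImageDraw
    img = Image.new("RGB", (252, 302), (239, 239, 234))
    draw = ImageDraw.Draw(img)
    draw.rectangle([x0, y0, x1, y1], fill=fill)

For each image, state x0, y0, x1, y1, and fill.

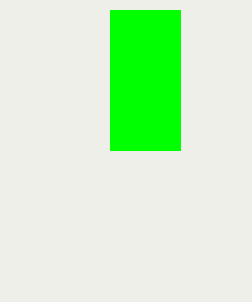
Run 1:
x0 = 110
y0 = 10
x1 = 180
y1 = 150
fill = 'lime'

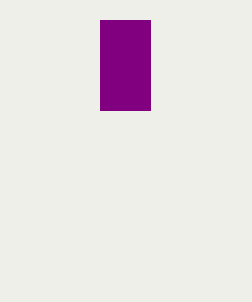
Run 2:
x0 = 100; y0 = 20; x1 = 150; y1 = 110; fill = 'purple'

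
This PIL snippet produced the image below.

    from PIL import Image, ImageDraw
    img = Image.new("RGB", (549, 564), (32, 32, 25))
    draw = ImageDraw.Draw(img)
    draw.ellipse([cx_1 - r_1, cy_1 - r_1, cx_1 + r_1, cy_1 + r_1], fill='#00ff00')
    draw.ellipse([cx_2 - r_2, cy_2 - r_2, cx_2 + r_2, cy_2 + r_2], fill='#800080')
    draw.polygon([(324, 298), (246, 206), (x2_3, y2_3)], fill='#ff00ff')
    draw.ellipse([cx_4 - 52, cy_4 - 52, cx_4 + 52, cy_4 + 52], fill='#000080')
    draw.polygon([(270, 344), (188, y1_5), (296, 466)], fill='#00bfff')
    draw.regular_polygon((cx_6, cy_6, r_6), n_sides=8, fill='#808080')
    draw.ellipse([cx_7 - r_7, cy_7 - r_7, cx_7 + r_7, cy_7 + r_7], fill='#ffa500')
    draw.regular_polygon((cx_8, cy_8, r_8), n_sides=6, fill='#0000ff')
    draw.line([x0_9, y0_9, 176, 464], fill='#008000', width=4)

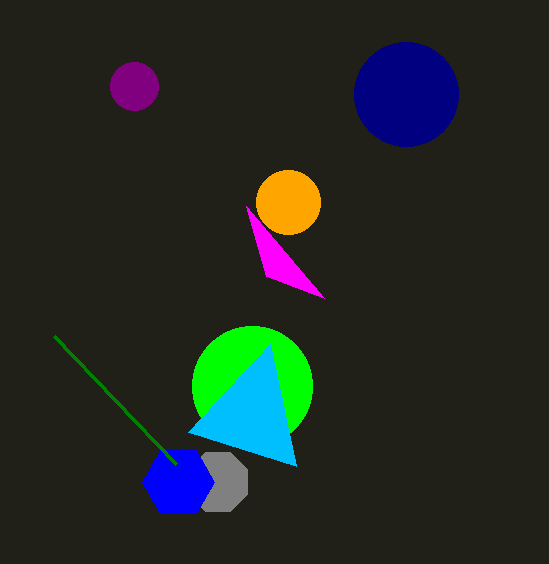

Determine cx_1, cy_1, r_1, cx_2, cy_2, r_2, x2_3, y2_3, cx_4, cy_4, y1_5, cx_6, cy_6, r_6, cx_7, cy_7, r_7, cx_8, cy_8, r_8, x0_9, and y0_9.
cx_1 = 252
cy_1 = 386
r_1 = 60
cx_2 = 134
cy_2 = 86
r_2 = 24
x2_3 = 266
y2_3 = 276
cx_4 = 406
cy_4 = 94
y1_5 = 432
cx_6 = 218
cy_6 = 482
r_6 = 32
cx_7 = 288
cy_7 = 202
r_7 = 32
cx_8 = 178
cy_8 = 482
r_8 = 36
x0_9 = 54
y0_9 = 336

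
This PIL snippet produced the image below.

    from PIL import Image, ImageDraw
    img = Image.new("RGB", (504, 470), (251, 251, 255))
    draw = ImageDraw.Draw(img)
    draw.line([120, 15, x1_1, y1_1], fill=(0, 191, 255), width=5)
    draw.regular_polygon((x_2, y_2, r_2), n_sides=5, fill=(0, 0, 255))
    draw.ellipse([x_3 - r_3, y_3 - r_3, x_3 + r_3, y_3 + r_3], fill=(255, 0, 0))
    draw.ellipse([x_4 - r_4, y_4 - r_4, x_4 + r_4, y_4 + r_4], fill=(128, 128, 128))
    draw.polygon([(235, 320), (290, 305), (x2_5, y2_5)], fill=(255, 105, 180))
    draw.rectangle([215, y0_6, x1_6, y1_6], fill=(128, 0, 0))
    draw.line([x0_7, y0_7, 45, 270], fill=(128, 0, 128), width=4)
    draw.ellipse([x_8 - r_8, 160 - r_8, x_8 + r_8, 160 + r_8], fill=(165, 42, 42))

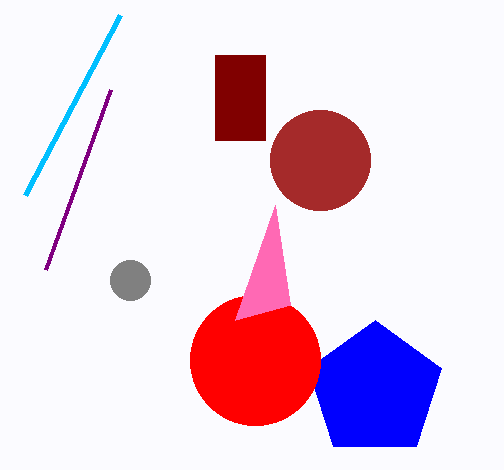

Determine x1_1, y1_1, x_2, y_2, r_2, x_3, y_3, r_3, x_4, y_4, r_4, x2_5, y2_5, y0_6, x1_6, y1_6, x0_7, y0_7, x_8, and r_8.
x1_1 = 25, y1_1 = 195, x_2 = 375, y_2 = 390, r_2 = 70, x_3 = 255, y_3 = 360, r_3 = 65, x_4 = 130, y_4 = 280, r_4 = 20, x2_5 = 275, y2_5 = 205, y0_6 = 55, x1_6 = 265, y1_6 = 140, x0_7 = 110, y0_7 = 90, x_8 = 320, r_8 = 50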